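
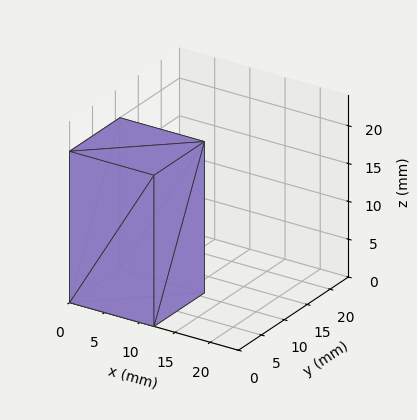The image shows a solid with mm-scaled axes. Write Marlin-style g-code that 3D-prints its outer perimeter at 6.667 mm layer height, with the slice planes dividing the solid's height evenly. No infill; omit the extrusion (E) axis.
Reading the render: the shape is a rectangular box, roughly 12 × 11 mm footprint and 20 mm tall (dimensions read to the nearest mm from the axis ticks). For the g-code, the solid's height is divided into equal slices at the stated Δz and each level perimeter traced with G1 moves after a G0 lift.

; perimeter-only toolpath
G21 ; units = mm
G90 ; absolute positioning
G28 ; home
; layer 1
G0 Z6.667
G0 X0.000 Y0.000
G1 X12.000 Y0.000
G1 X12.000 Y11.000
G1 X0.000 Y11.000
G1 X0.000 Y0.000
; layer 2
G0 Z13.333
G0 X0.000 Y0.000
G1 X12.000 Y0.000
G1 X12.000 Y11.000
G1 X0.000 Y11.000
G1 X0.000 Y0.000
; layer 3
G0 Z20.000
G0 X0.000 Y0.000
G1 X12.000 Y0.000
G1 X12.000 Y11.000
G1 X0.000 Y11.000
G1 X0.000 Y0.000
M2 ; end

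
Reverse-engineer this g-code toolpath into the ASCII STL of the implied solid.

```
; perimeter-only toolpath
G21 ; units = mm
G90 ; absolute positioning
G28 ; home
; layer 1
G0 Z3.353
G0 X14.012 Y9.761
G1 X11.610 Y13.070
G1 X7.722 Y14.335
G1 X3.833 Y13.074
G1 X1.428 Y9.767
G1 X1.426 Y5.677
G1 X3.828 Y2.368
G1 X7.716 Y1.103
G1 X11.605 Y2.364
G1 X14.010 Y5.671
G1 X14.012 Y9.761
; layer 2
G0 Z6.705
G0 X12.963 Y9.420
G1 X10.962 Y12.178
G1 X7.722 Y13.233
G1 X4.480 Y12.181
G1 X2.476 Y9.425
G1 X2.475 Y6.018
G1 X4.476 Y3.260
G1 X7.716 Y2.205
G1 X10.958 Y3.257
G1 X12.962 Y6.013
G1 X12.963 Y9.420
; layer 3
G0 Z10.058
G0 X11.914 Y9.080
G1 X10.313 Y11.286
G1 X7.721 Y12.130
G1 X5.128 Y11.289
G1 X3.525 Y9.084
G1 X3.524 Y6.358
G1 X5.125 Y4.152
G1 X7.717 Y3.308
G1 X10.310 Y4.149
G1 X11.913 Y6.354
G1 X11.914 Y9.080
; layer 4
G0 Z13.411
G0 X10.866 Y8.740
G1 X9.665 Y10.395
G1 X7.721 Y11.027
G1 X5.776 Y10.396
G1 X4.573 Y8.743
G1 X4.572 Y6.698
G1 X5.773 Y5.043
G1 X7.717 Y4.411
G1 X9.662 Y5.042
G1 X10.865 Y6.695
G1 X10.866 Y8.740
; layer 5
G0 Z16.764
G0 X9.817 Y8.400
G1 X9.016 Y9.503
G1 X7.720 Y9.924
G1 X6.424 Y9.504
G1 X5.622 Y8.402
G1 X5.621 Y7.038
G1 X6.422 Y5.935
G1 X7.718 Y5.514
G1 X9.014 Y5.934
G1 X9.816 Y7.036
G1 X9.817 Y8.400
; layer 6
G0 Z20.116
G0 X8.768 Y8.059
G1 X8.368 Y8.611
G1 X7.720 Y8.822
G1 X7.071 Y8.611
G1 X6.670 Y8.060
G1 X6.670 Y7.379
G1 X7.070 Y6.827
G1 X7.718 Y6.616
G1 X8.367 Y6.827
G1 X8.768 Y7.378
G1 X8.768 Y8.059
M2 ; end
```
solid part
  facet normal 0.0000 0.0000 -1.0000
    outer loop
      vertex 7.723 15.438 0.000
      vertex 12.259 13.962 0.000
      vertex 15.061 10.101 0.000
    endloop
  endfacet
  facet normal 0.0000 0.0000 -1.0000
    outer loop
      vertex 3.185 13.966 0.000
      vertex 7.723 15.438 0.000
      vertex 15.061 10.101 0.000
    endloop
  endfacet
  facet normal 0.0000 0.0000 -1.0000
    outer loop
      vertex 0.379 10.108 0.000
      vertex 3.185 13.966 0.000
      vertex 15.061 10.101 0.000
    endloop
  endfacet
  facet normal 0.0000 0.0000 -1.0000
    outer loop
      vertex 0.377 5.337 0.000
      vertex 0.379 10.108 0.000
      vertex 15.061 10.101 0.000
    endloop
  endfacet
  facet normal 0.0000 0.0000 -1.0000
    outer loop
      vertex 3.179 1.476 0.000
      vertex 0.377 5.337 0.000
      vertex 15.061 10.101 0.000
    endloop
  endfacet
  facet normal 0.0000 0.0000 -1.0000
    outer loop
      vertex 7.715 0.000 0.000
      vertex 3.179 1.476 0.000
      vertex 15.061 10.101 0.000
    endloop
  endfacet
  facet normal 0.0000 0.0000 -1.0000
    outer loop
      vertex 12.253 1.472 0.000
      vertex 7.715 0.000 0.000
      vertex 15.061 10.101 0.000
    endloop
  endfacet
  facet normal 0.0000 0.0000 -1.0000
    outer loop
      vertex 15.059 5.330 0.000
      vertex 12.253 1.472 0.000
      vertex 15.061 10.101 0.000
    endloop
  endfacet
  facet normal 0.7724 0.5606 0.2985
    outer loop
      vertex 15.061 10.101 0.000
      vertex 12.259 13.962 0.000
      vertex 7.719 7.719 23.469
    endloop
  endfacet
  facet normal 0.2953 0.9076 0.2985
    outer loop
      vertex 12.259 13.962 0.000
      vertex 7.723 15.438 0.000
      vertex 7.719 7.719 23.469
    endloop
  endfacet
  facet normal -0.2945 0.9078 0.2985
    outer loop
      vertex 7.723 15.438 0.000
      vertex 3.185 13.966 0.000
      vertex 7.719 7.719 23.469
    endloop
  endfacet
  facet normal -0.7718 0.5614 0.2985
    outer loop
      vertex 3.185 13.966 0.000
      vertex 0.379 10.108 0.000
      vertex 7.719 7.719 23.469
    endloop
  endfacet
  facet normal -0.9544 0.0004 0.2985
    outer loop
      vertex 0.379 10.108 0.000
      vertex 0.377 5.337 0.000
      vertex 7.719 7.719 23.469
    endloop
  endfacet
  facet normal -0.7724 -0.5606 0.2985
    outer loop
      vertex 0.377 5.337 0.000
      vertex 3.179 1.476 0.000
      vertex 7.719 7.719 23.469
    endloop
  endfacet
  facet normal -0.2953 -0.9076 0.2985
    outer loop
      vertex 3.179 1.476 0.000
      vertex 7.715 0.000 0.000
      vertex 7.719 7.719 23.469
    endloop
  endfacet
  facet normal 0.2945 -0.9078 0.2985
    outer loop
      vertex 7.715 0.000 0.000
      vertex 12.253 1.472 0.000
      vertex 7.719 7.719 23.469
    endloop
  endfacet
  facet normal 0.7718 -0.5614 0.2985
    outer loop
      vertex 12.253 1.472 0.000
      vertex 15.059 5.330 0.000
      vertex 7.719 7.719 23.469
    endloop
  endfacet
  facet normal 0.9544 -0.0004 0.2985
    outer loop
      vertex 15.059 5.330 0.000
      vertex 15.061 10.101 0.000
      vertex 7.719 7.719 23.469
    endloop
  endfacet
endsolid part

The G0 Z moves step by Δz≈3.353 mm. The G1 loops shrink linearly with z, so the solid tapers from its base footprint up to z≈23.5. Closing with a flat bottom cap and the tapered top and triangulating gives 18 facets — a regular 10-sided pyramid, base circumscribed radius ≈ 7.72 mm, apex at z ≈ 23.5 mm.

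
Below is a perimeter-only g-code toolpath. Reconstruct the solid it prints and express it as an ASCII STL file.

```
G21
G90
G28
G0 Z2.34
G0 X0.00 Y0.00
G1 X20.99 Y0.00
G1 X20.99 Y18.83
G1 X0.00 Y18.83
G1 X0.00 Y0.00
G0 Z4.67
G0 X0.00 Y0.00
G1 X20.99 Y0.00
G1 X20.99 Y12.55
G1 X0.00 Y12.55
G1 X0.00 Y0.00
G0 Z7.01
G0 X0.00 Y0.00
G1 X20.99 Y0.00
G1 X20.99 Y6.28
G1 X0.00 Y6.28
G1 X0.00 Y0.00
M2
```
solid part
  facet normal 0.0000 0.0000 -1.0000
    outer loop
      vertex 20.99 25.11 0.00
      vertex 20.99 0.00 0.00
      vertex 0.00 0.00 0.00
    endloop
  endfacet
  facet normal 0.0000 0.0000 -1.0000
    outer loop
      vertex 0.00 25.11 0.00
      vertex 20.99 25.11 0.00
      vertex 0.00 0.00 0.00
    endloop
  endfacet
  facet normal 0.0000 -1.0000 0.0000
    outer loop
      vertex 0.00 0.00 0.00
      vertex 20.99 0.00 0.00
      vertex 20.99 0.00 9.35
    endloop
  endfacet
  facet normal 0.0000 -1.0000 0.0000
    outer loop
      vertex 0.00 0.00 0.00
      vertex 20.99 0.00 9.35
      vertex 0.00 0.00 9.35
    endloop
  endfacet
  facet normal 0.0000 0.3490 0.9371
    outer loop
      vertex 0.00 0.00 9.35
      vertex 20.99 0.00 9.35
      vertex 20.99 25.11 0.00
    endloop
  endfacet
  facet normal 0.0000 0.3490 0.9371
    outer loop
      vertex 0.00 0.00 9.35
      vertex 20.99 25.11 0.00
      vertex 0.00 25.11 0.00
    endloop
  endfacet
  facet normal -1.0000 0.0000 0.0000
    outer loop
      vertex 0.00 0.00 9.35
      vertex 0.00 25.11 0.00
      vertex 0.00 0.00 0.00
    endloop
  endfacet
  facet normal 1.0000 0.0000 0.0000
    outer loop
      vertex 20.99 0.00 0.00
      vertex 20.99 25.11 0.00
      vertex 20.99 0.00 9.35
    endloop
  endfacet
endsolid part

The G0 Z moves step by Δz≈2.34 mm. The G1 loops shrink linearly with z, so the solid tapers from its base footprint up to z≈9.35. Closing with a flat bottom cap and the tapered top and triangulating gives 8 facets — a wedge (ramp): 21 × 25.1 mm base, rising to 9.35 mm along the y=0 edge and sloping linearly to z=0 at y=25.1.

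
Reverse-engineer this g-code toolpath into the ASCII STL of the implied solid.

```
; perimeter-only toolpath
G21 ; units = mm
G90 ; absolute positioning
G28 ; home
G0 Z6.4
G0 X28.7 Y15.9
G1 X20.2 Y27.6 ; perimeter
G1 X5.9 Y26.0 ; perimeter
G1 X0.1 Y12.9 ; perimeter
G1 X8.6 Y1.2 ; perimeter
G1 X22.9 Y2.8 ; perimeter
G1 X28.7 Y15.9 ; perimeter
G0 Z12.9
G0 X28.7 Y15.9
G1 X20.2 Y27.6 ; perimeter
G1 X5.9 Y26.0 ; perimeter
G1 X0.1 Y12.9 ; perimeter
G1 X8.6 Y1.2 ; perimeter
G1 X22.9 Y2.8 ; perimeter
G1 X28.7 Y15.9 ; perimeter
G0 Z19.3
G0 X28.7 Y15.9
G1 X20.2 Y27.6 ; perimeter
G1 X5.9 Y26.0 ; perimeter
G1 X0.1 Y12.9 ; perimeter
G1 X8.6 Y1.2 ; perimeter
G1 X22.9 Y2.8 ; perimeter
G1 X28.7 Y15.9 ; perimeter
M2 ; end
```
solid part
  facet normal 0.0000 0.0000 -1.0000
    outer loop
      vertex 5.9 26.0 0.0
      vertex 20.2 27.6 0.0
      vertex 28.7 15.9 0.0
    endloop
  endfacet
  facet normal 0.0000 0.0000 -1.0000
    outer loop
      vertex 0.1 12.9 0.0
      vertex 5.9 26.0 0.0
      vertex 28.7 15.9 0.0
    endloop
  endfacet
  facet normal 0.0000 0.0000 -1.0000
    outer loop
      vertex 8.6 1.2 0.0
      vertex 0.1 12.9 0.0
      vertex 28.7 15.9 0.0
    endloop
  endfacet
  facet normal 0.0000 0.0000 -1.0000
    outer loop
      vertex 22.9 2.8 0.0
      vertex 8.6 1.2 0.0
      vertex 28.7 15.9 0.0
    endloop
  endfacet
  facet normal 0.0000 0.0000 1.0000
    outer loop
      vertex 28.7 15.9 19.3
      vertex 20.2 27.6 19.3
      vertex 5.9 26.0 19.3
    endloop
  endfacet
  facet normal 0.0000 0.0000 1.0000
    outer loop
      vertex 28.7 15.9 19.3
      vertex 5.9 26.0 19.3
      vertex 0.1 12.9 19.3
    endloop
  endfacet
  facet normal 0.0000 0.0000 1.0000
    outer loop
      vertex 28.7 15.9 19.3
      vertex 0.1 12.9 19.3
      vertex 8.6 1.2 19.3
    endloop
  endfacet
  facet normal 0.0000 0.0000 1.0000
    outer loop
      vertex 28.7 15.9 19.3
      vertex 8.6 1.2 19.3
      vertex 22.9 2.8 19.3
    endloop
  endfacet
  facet normal 0.8090 0.5878 0.0000
    outer loop
      vertex 28.7 15.9 0.0
      vertex 20.2 27.6 0.0
      vertex 20.2 27.6 19.3
    endloop
  endfacet
  facet normal 0.8090 0.5878 0.0000
    outer loop
      vertex 28.7 15.9 0.0
      vertex 20.2 27.6 19.3
      vertex 28.7 15.9 19.3
    endloop
  endfacet
  facet normal -0.1112 0.9938 0.0000
    outer loop
      vertex 20.2 27.6 0.0
      vertex 5.9 26.0 0.0
      vertex 5.9 26.0 19.3
    endloop
  endfacet
  facet normal -0.1112 0.9938 0.0000
    outer loop
      vertex 20.2 27.6 0.0
      vertex 5.9 26.0 19.3
      vertex 20.2 27.6 19.3
    endloop
  endfacet
  facet normal -0.9144 0.4048 0.0000
    outer loop
      vertex 5.9 26.0 0.0
      vertex 0.1 12.9 0.0
      vertex 0.1 12.9 19.3
    endloop
  endfacet
  facet normal -0.9144 0.4048 0.0000
    outer loop
      vertex 5.9 26.0 0.0
      vertex 0.1 12.9 19.3
      vertex 5.9 26.0 19.3
    endloop
  endfacet
  facet normal -0.8090 -0.5878 0.0000
    outer loop
      vertex 0.1 12.9 0.0
      vertex 8.6 1.2 0.0
      vertex 8.6 1.2 19.3
    endloop
  endfacet
  facet normal -0.8090 -0.5878 0.0000
    outer loop
      vertex 0.1 12.9 0.0
      vertex 8.6 1.2 19.3
      vertex 0.1 12.9 19.3
    endloop
  endfacet
  facet normal 0.1112 -0.9938 0.0000
    outer loop
      vertex 8.6 1.2 0.0
      vertex 22.9 2.8 0.0
      vertex 22.9 2.8 19.3
    endloop
  endfacet
  facet normal 0.1112 -0.9938 0.0000
    outer loop
      vertex 8.6 1.2 0.0
      vertex 22.9 2.8 19.3
      vertex 8.6 1.2 19.3
    endloop
  endfacet
  facet normal 0.9144 -0.4048 0.0000
    outer loop
      vertex 22.9 2.8 0.0
      vertex 28.7 15.9 0.0
      vertex 28.7 15.9 19.3
    endloop
  endfacet
  facet normal 0.9144 -0.4048 0.0000
    outer loop
      vertex 22.9 2.8 0.0
      vertex 28.7 15.9 19.3
      vertex 22.9 2.8 19.3
    endloop
  endfacet
endsolid part

The G0 Z moves step by Δz≈6.4 mm. Every layer's G1 loop is the same polygon, so the solid is a straight extrusion of it from z=0 to z≈19.3. Closing with flat bottom and top caps and triangulating gives 20 facets — a regular 6-sided prism (a cylinder approximated with 6 flat sides), circumscribed radius ≈ 14.4 mm, height ≈ 19.3 mm.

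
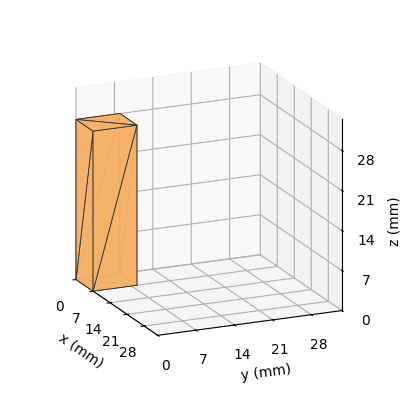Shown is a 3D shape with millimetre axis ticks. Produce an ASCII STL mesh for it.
Reading the render: the shape is a rectangular box, roughly 7 × 8 mm footprint and 28 mm tall (dimensions read to the nearest mm from the axis ticks). For the STL, each face is triangulated and given an outward normal.

solid part
  facet normal 0.0000 0.0000 -1.0000
    outer loop
      vertex 7.00 8.00 0.00
      vertex 7.00 0.00 0.00
      vertex 0.00 0.00 0.00
    endloop
  endfacet
  facet normal 0.0000 0.0000 -1.0000
    outer loop
      vertex 0.00 8.00 0.00
      vertex 7.00 8.00 0.00
      vertex 0.00 0.00 0.00
    endloop
  endfacet
  facet normal 0.0000 0.0000 1.0000
    outer loop
      vertex 0.00 0.00 28.00
      vertex 7.00 0.00 28.00
      vertex 7.00 8.00 28.00
    endloop
  endfacet
  facet normal 0.0000 0.0000 1.0000
    outer loop
      vertex 0.00 0.00 28.00
      vertex 7.00 8.00 28.00
      vertex 0.00 8.00 28.00
    endloop
  endfacet
  facet normal 0.0000 -1.0000 0.0000
    outer loop
      vertex 0.00 0.00 0.00
      vertex 7.00 0.00 0.00
      vertex 7.00 0.00 28.00
    endloop
  endfacet
  facet normal 0.0000 -1.0000 0.0000
    outer loop
      vertex 0.00 0.00 0.00
      vertex 7.00 0.00 28.00
      vertex 0.00 0.00 28.00
    endloop
  endfacet
  facet normal 0.0000 1.0000 0.0000
    outer loop
      vertex 7.00 8.00 28.00
      vertex 7.00 8.00 0.00
      vertex 0.00 8.00 0.00
    endloop
  endfacet
  facet normal 0.0000 1.0000 0.0000
    outer loop
      vertex 0.00 8.00 28.00
      vertex 7.00 8.00 28.00
      vertex 0.00 8.00 0.00
    endloop
  endfacet
  facet normal -1.0000 0.0000 0.0000
    outer loop
      vertex 0.00 8.00 28.00
      vertex 0.00 8.00 0.00
      vertex 0.00 0.00 0.00
    endloop
  endfacet
  facet normal -1.0000 0.0000 0.0000
    outer loop
      vertex 0.00 0.00 28.00
      vertex 0.00 8.00 28.00
      vertex 0.00 0.00 0.00
    endloop
  endfacet
  facet normal 1.0000 0.0000 0.0000
    outer loop
      vertex 7.00 0.00 0.00
      vertex 7.00 8.00 0.00
      vertex 7.00 8.00 28.00
    endloop
  endfacet
  facet normal 1.0000 0.0000 0.0000
    outer loop
      vertex 7.00 0.00 0.00
      vertex 7.00 8.00 28.00
      vertex 7.00 0.00 28.00
    endloop
  endfacet
endsolid part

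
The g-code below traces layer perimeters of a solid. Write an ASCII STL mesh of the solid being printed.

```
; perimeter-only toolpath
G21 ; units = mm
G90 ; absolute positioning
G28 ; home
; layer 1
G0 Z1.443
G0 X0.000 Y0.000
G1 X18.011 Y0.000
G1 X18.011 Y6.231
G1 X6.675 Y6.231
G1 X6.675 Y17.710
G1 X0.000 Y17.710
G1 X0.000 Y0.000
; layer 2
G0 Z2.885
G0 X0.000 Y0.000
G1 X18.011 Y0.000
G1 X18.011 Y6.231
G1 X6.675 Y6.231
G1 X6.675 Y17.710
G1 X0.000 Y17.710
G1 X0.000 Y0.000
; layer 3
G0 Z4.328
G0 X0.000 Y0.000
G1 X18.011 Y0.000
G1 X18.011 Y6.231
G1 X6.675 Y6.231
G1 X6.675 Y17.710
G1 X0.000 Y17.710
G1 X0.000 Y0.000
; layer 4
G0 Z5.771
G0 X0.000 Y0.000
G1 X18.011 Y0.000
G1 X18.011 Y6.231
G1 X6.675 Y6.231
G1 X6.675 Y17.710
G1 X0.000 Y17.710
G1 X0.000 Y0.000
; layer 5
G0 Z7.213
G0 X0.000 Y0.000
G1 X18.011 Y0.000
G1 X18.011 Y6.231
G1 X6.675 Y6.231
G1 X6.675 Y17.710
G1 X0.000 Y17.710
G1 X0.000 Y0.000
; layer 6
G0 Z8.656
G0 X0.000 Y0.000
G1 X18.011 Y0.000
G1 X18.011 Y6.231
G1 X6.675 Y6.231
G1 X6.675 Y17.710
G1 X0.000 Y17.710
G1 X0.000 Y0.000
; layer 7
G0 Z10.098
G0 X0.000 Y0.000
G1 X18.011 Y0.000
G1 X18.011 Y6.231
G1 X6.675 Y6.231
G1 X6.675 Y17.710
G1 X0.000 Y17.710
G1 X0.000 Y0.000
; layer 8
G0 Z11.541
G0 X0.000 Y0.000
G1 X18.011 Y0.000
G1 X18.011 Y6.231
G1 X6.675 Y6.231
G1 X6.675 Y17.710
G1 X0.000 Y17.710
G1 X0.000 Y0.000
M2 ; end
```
solid part
  facet normal 0.0000 0.0000 -1.0000
    outer loop
      vertex 18.011 6.231 0.000
      vertex 18.011 0.000 0.000
      vertex 0.000 0.000 0.000
    endloop
  endfacet
  facet normal 0.0000 0.0000 -1.0000
    outer loop
      vertex 6.675 6.231 0.000
      vertex 18.011 6.231 0.000
      vertex 0.000 0.000 0.000
    endloop
  endfacet
  facet normal 0.0000 0.0000 -1.0000
    outer loop
      vertex 6.675 17.710 0.000
      vertex 6.675 6.231 0.000
      vertex 0.000 0.000 0.000
    endloop
  endfacet
  facet normal 0.0000 0.0000 -1.0000
    outer loop
      vertex 0.000 17.710 0.000
      vertex 6.675 17.710 0.000
      vertex 0.000 0.000 0.000
    endloop
  endfacet
  facet normal 0.0000 0.0000 1.0000
    outer loop
      vertex 0.000 0.000 11.541
      vertex 18.011 0.000 11.541
      vertex 18.011 6.231 11.541
    endloop
  endfacet
  facet normal 0.0000 0.0000 1.0000
    outer loop
      vertex 0.000 0.000 11.541
      vertex 18.011 6.231 11.541
      vertex 6.675 6.231 11.541
    endloop
  endfacet
  facet normal 0.0000 0.0000 1.0000
    outer loop
      vertex 0.000 0.000 11.541
      vertex 6.675 6.231 11.541
      vertex 6.675 17.710 11.541
    endloop
  endfacet
  facet normal 0.0000 0.0000 1.0000
    outer loop
      vertex 0.000 0.000 11.541
      vertex 6.675 17.710 11.541
      vertex 0.000 17.710 11.541
    endloop
  endfacet
  facet normal 0.0000 -1.0000 0.0000
    outer loop
      vertex 0.000 0.000 0.000
      vertex 18.011 0.000 0.000
      vertex 18.011 0.000 11.541
    endloop
  endfacet
  facet normal 0.0000 -1.0000 0.0000
    outer loop
      vertex 0.000 0.000 0.000
      vertex 18.011 0.000 11.541
      vertex 0.000 0.000 11.541
    endloop
  endfacet
  facet normal 1.0000 0.0000 0.0000
    outer loop
      vertex 18.011 0.000 0.000
      vertex 18.011 6.231 0.000
      vertex 18.011 6.231 11.541
    endloop
  endfacet
  facet normal 1.0000 0.0000 0.0000
    outer loop
      vertex 18.011 0.000 0.000
      vertex 18.011 6.231 11.541
      vertex 18.011 0.000 11.541
    endloop
  endfacet
  facet normal 0.0000 1.0000 0.0000
    outer loop
      vertex 18.011 6.231 0.000
      vertex 6.675 6.231 0.000
      vertex 6.675 6.231 11.541
    endloop
  endfacet
  facet normal 0.0000 1.0000 0.0000
    outer loop
      vertex 18.011 6.231 0.000
      vertex 6.675 6.231 11.541
      vertex 18.011 6.231 11.541
    endloop
  endfacet
  facet normal 1.0000 0.0000 0.0000
    outer loop
      vertex 6.675 6.231 0.000
      vertex 6.675 17.710 0.000
      vertex 6.675 17.710 11.541
    endloop
  endfacet
  facet normal 1.0000 0.0000 0.0000
    outer loop
      vertex 6.675 6.231 0.000
      vertex 6.675 17.710 11.541
      vertex 6.675 6.231 11.541
    endloop
  endfacet
  facet normal 0.0000 1.0000 0.0000
    outer loop
      vertex 6.675 17.710 0.000
      vertex 0.000 17.710 0.000
      vertex 0.000 17.710 11.541
    endloop
  endfacet
  facet normal 0.0000 1.0000 0.0000
    outer loop
      vertex 6.675 17.710 0.000
      vertex 0.000 17.710 11.541
      vertex 6.675 17.710 11.541
    endloop
  endfacet
  facet normal -1.0000 0.0000 0.0000
    outer loop
      vertex 0.000 17.710 0.000
      vertex 0.000 0.000 0.000
      vertex 0.000 0.000 11.541
    endloop
  endfacet
  facet normal -1.0000 0.0000 0.0000
    outer loop
      vertex 0.000 17.710 0.000
      vertex 0.000 0.000 11.541
      vertex 0.000 17.710 11.541
    endloop
  endfacet
endsolid part

The G0 Z moves step by Δz≈1.443 mm. Every layer's G1 loop is the same polygon, so the solid is a straight extrusion of it from z=0 to z≈11.5. Closing with flat bottom and top caps and triangulating gives 20 facets — an L-shaped prism: outer 18 × 17.7 mm, arm thicknesses ≈ 6.23 mm (horizontal) and 6.67 mm (vertical), extruded 11.5 mm in z.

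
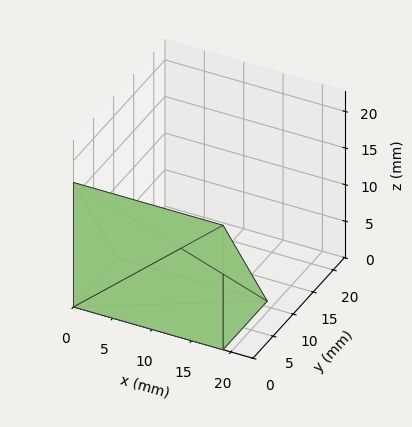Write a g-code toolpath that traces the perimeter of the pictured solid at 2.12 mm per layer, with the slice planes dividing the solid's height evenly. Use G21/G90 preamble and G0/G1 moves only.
Reading the render: the shape is a wedge (ramp): 19 × 11 mm base, rising to 17 mm along the y=0 edge and sloping linearly to z=0 at y=11 (dimensions read to the nearest mm from the axis ticks). For the g-code, the solid's height is divided into equal slices at the stated Δz and each level perimeter traced with G1 moves after a G0 lift.

; perimeter-only toolpath
G21 ; units = mm
G90 ; absolute positioning
G28 ; home
; layer 1
G0 Z2.12
G0 X0.00 Y0.00
G1 X19.00 Y0.00
G1 X19.00 Y9.62
G1 X0.00 Y9.62
G1 X0.00 Y0.00
; layer 2
G0 Z4.25
G0 X0.00 Y0.00
G1 X19.00 Y0.00
G1 X19.00 Y8.25
G1 X0.00 Y8.25
G1 X0.00 Y0.00
; layer 3
G0 Z6.38
G0 X0.00 Y0.00
G1 X19.00 Y0.00
G1 X19.00 Y6.88
G1 X0.00 Y6.88
G1 X0.00 Y0.00
; layer 4
G0 Z8.50
G0 X0.00 Y0.00
G1 X19.00 Y0.00
G1 X19.00 Y5.50
G1 X0.00 Y5.50
G1 X0.00 Y0.00
; layer 5
G0 Z10.62
G0 X0.00 Y0.00
G1 X19.00 Y0.00
G1 X19.00 Y4.12
G1 X0.00 Y4.12
G1 X0.00 Y0.00
; layer 6
G0 Z12.75
G0 X0.00 Y0.00
G1 X19.00 Y0.00
G1 X19.00 Y2.75
G1 X0.00 Y2.75
G1 X0.00 Y0.00
; layer 7
G0 Z14.88
G0 X0.00 Y0.00
G1 X19.00 Y0.00
G1 X19.00 Y1.38
G1 X0.00 Y1.38
G1 X0.00 Y0.00
M2 ; end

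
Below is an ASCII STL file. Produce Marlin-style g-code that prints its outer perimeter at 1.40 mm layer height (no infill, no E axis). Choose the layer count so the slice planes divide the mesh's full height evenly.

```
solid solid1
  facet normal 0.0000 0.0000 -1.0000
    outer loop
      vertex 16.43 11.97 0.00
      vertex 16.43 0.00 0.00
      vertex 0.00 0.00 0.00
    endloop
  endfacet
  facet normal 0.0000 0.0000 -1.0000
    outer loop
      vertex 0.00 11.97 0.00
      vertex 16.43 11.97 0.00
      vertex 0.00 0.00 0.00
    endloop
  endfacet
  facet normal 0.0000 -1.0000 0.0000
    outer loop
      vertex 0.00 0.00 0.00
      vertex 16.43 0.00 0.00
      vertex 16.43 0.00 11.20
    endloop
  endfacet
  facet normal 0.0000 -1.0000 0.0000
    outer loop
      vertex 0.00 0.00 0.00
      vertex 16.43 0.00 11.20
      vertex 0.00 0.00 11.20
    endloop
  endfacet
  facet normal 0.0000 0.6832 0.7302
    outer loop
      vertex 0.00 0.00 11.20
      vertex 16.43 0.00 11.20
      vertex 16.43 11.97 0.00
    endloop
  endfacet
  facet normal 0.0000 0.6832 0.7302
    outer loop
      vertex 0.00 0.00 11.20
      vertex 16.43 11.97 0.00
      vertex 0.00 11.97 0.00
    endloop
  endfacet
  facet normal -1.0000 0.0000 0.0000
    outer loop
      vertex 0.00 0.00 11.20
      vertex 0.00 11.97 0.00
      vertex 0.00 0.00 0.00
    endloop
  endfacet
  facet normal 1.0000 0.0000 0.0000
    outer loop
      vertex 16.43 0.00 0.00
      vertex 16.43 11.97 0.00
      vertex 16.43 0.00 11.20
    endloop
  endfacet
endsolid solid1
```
; perimeter-only toolpath
G21 ; units = mm
G90 ; absolute positioning
G28 ; home
; layer 1
G0 Z1.40
G0 X0.00 Y0.00
G1 X16.43 Y0.00
G1 X16.43 Y10.47
G1 X0.00 Y10.47
G1 X0.00 Y0.00
; layer 2
G0 Z2.80
G0 X0.00 Y0.00
G1 X16.43 Y0.00
G1 X16.43 Y8.98
G1 X0.00 Y8.98
G1 X0.00 Y0.00
; layer 3
G0 Z4.20
G0 X0.00 Y0.00
G1 X16.43 Y0.00
G1 X16.43 Y7.48
G1 X0.00 Y7.48
G1 X0.00 Y0.00
; layer 4
G0 Z5.60
G0 X0.00 Y0.00
G1 X16.43 Y0.00
G1 X16.43 Y5.99
G1 X0.00 Y5.99
G1 X0.00 Y0.00
; layer 5
G0 Z7.00
G0 X0.00 Y0.00
G1 X16.43 Y0.00
G1 X16.43 Y4.49
G1 X0.00 Y4.49
G1 X0.00 Y0.00
; layer 6
G0 Z8.40
G0 X0.00 Y0.00
G1 X16.43 Y0.00
G1 X16.43 Y2.99
G1 X0.00 Y2.99
G1 X0.00 Y0.00
; layer 7
G0 Z9.80
G0 X0.00 Y0.00
G1 X16.43 Y0.00
G1 X16.43 Y1.50
G1 X0.00 Y1.50
G1 X0.00 Y0.00
M2 ; end

The solid is a wedge (ramp): 16.4 × 12 mm base, rising to 11.2 mm along the y=0 edge and sloping linearly to z=0 at y=12. Slicing at Δz = 1.40 mm — 8 equal slices spanning the solid's height, so layer i sits at z = i·h/8 — gives 7 non-empty perimeters. Each is a 4-segment closed polygon; G0 lifts to the layer z and rapids to the start vertex, then G1 traces the edges. The cross-section shrinks linearly with z (the slice at the apex is degenerate and omitted).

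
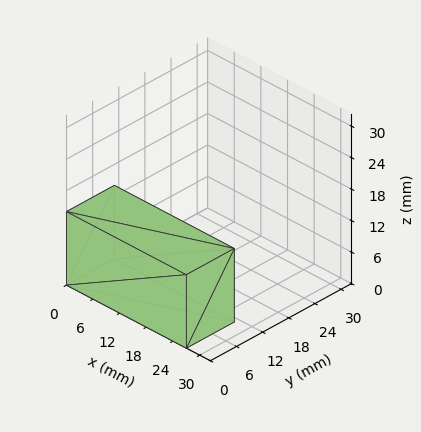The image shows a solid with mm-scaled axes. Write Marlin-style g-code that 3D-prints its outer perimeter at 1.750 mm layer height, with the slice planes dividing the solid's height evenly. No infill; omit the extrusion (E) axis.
Reading the render: the shape is a rectangular box, roughly 27 × 11 mm footprint and 14 mm tall (dimensions read to the nearest mm from the axis ticks). For the g-code, the solid's height is divided into equal slices at the stated Δz and each level perimeter traced with G1 moves after a G0 lift.

; perimeter-only toolpath
G21 ; units = mm
G90 ; absolute positioning
G28 ; home
; layer 1
G0 Z1.750
G0 X0.000 Y0.000
G1 X27.000 Y0.000
G1 X27.000 Y11.000
G1 X0.000 Y11.000
G1 X0.000 Y0.000
; layer 2
G0 Z3.500
G0 X0.000 Y0.000
G1 X27.000 Y0.000
G1 X27.000 Y11.000
G1 X0.000 Y11.000
G1 X0.000 Y0.000
; layer 3
G0 Z5.250
G0 X0.000 Y0.000
G1 X27.000 Y0.000
G1 X27.000 Y11.000
G1 X0.000 Y11.000
G1 X0.000 Y0.000
; layer 4
G0 Z7.000
G0 X0.000 Y0.000
G1 X27.000 Y0.000
G1 X27.000 Y11.000
G1 X0.000 Y11.000
G1 X0.000 Y0.000
; layer 5
G0 Z8.750
G0 X0.000 Y0.000
G1 X27.000 Y0.000
G1 X27.000 Y11.000
G1 X0.000 Y11.000
G1 X0.000 Y0.000
; layer 6
G0 Z10.500
G0 X0.000 Y0.000
G1 X27.000 Y0.000
G1 X27.000 Y11.000
G1 X0.000 Y11.000
G1 X0.000 Y0.000
; layer 7
G0 Z12.250
G0 X0.000 Y0.000
G1 X27.000 Y0.000
G1 X27.000 Y11.000
G1 X0.000 Y11.000
G1 X0.000 Y0.000
; layer 8
G0 Z14.000
G0 X0.000 Y0.000
G1 X27.000 Y0.000
G1 X27.000 Y11.000
G1 X0.000 Y11.000
G1 X0.000 Y0.000
M2 ; end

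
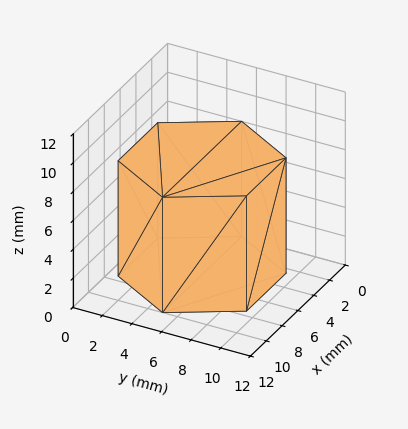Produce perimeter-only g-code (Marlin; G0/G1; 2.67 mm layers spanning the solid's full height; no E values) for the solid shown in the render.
Reading the render: the shape is a regular 6-sided prism (a cylinder approximated with 6 flat sides), circumscribed radius ≈ 5 mm, height ≈ 8 mm (dimensions read to the nearest mm from the axis ticks). For the g-code, the solid's height is divided into equal slices at the stated Δz and each level perimeter traced with G1 moves after a G0 lift.

; perimeter-only toolpath
G21 ; units = mm
G90 ; absolute positioning
G28 ; home
; layer 1
G0 Z2.67
G0 X10.00 Y5.00
G1 X7.50 Y9.33
G1 X2.50 Y9.33
G1 X0.00 Y5.00
G1 X2.50 Y0.67
G1 X7.50 Y0.67
G1 X10.00 Y5.00
; layer 2
G0 Z5.33
G0 X10.00 Y5.00
G1 X7.50 Y9.33
G1 X2.50 Y9.33
G1 X0.00 Y5.00
G1 X2.50 Y0.67
G1 X7.50 Y0.67
G1 X10.00 Y5.00
; layer 3
G0 Z8.00
G0 X10.00 Y5.00
G1 X7.50 Y9.33
G1 X2.50 Y9.33
G1 X0.00 Y5.00
G1 X2.50 Y0.67
G1 X7.50 Y0.67
G1 X10.00 Y5.00
M2 ; end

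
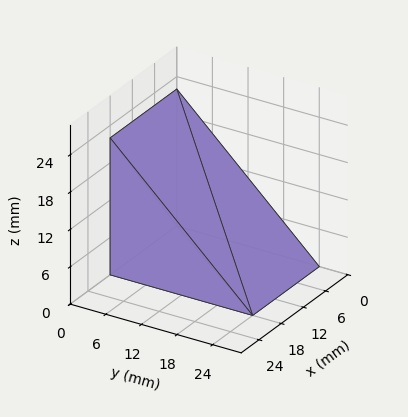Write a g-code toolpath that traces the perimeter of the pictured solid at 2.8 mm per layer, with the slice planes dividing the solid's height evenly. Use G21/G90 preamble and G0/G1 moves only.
Reading the render: the shape is a wedge (ramp): 18 × 24 mm base, rising to 22 mm along the y=0 edge and sloping linearly to z=0 at y=24 (dimensions read to the nearest mm from the axis ticks). For the g-code, the solid's height is divided into equal slices at the stated Δz and each level perimeter traced with G1 moves after a G0 lift.

; perimeter-only toolpath
G21 ; units = mm
G90 ; absolute positioning
G28 ; home
; layer 1
G0 Z2.8
G0 X0.0 Y0.0
G1 X18.0 Y0.0
G1 X18.0 Y21.0
G1 X0.0 Y21.0
G1 X0.0 Y0.0
; layer 2
G0 Z5.5
G0 X0.0 Y0.0
G1 X18.0 Y0.0
G1 X18.0 Y18.0
G1 X0.0 Y18.0
G1 X0.0 Y0.0
; layer 3
G0 Z8.2
G0 X0.0 Y0.0
G1 X18.0 Y0.0
G1 X18.0 Y15.0
G1 X0.0 Y15.0
G1 X0.0 Y0.0
; layer 4
G0 Z11.0
G0 X0.0 Y0.0
G1 X18.0 Y0.0
G1 X18.0 Y12.0
G1 X0.0 Y12.0
G1 X0.0 Y0.0
; layer 5
G0 Z13.8
G0 X0.0 Y0.0
G1 X18.0 Y0.0
G1 X18.0 Y9.0
G1 X0.0 Y9.0
G1 X0.0 Y0.0
; layer 6
G0 Z16.5
G0 X0.0 Y0.0
G1 X18.0 Y0.0
G1 X18.0 Y6.0
G1 X0.0 Y6.0
G1 X0.0 Y0.0
; layer 7
G0 Z19.2
G0 X0.0 Y0.0
G1 X18.0 Y0.0
G1 X18.0 Y3.0
G1 X0.0 Y3.0
G1 X0.0 Y0.0
M2 ; end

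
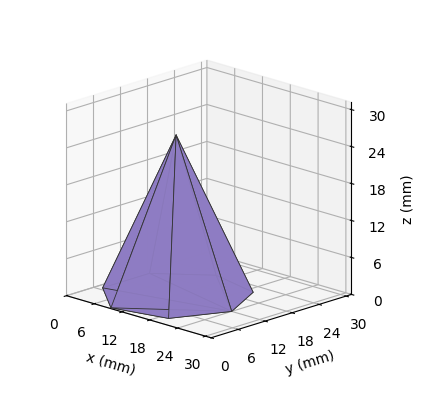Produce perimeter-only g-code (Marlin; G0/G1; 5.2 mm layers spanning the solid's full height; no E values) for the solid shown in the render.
Reading the render: the shape is a regular 7-sided pyramid, base circumscribed radius ≈ 12 mm, apex at z ≈ 26 mm (dimensions read to the nearest mm from the axis ticks). For the g-code, the solid's height is divided into equal slices at the stated Δz and each level perimeter traced with G1 moves after a G0 lift.

; perimeter-only toolpath
G21 ; units = mm
G90 ; absolute positioning
G28 ; home
; layer 1
G0 Z5.2
G0 X21.6 Y12.0
G1 X18.0 Y19.5
G1 X9.8 Y21.4
G1 X3.4 Y16.2
G1 X3.4 Y7.8
G1 X9.8 Y2.6
G1 X18.0 Y4.5
G1 X21.6 Y12.0
; layer 2
G0 Z10.4
G0 X19.2 Y12.0
G1 X16.5 Y17.6
G1 X10.4 Y19.0
G1 X5.5 Y15.1
G1 X5.5 Y8.9
G1 X10.4 Y5.0
G1 X16.5 Y6.4
G1 X19.2 Y12.0
; layer 3
G0 Z15.6
G0 X16.8 Y12.0
G1 X15.0 Y15.8
G1 X10.9 Y16.7
G1 X7.7 Y14.1
G1 X7.7 Y9.9
G1 X10.9 Y7.3
G1 X15.0 Y8.2
G1 X16.8 Y12.0
; layer 4
G0 Z20.8
G0 X14.4 Y12.0
G1 X13.5 Y13.9
G1 X11.5 Y14.3
G1 X9.8 Y13.0
G1 X9.8 Y11.0
G1 X11.5 Y9.7
G1 X13.5 Y10.1
G1 X14.4 Y12.0
M2 ; end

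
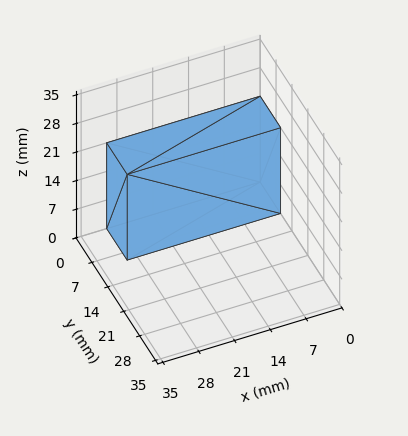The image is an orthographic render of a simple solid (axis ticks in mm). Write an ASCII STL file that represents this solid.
Reading the render: the shape is a rectangular box, roughly 30 × 9 mm footprint and 21 mm tall (dimensions read to the nearest mm from the axis ticks). For the STL, each face is triangulated and given an outward normal.

solid part
  facet normal 0.0000 0.0000 -1.0000
    outer loop
      vertex 30.000 9.000 0.000
      vertex 30.000 0.000 0.000
      vertex 0.000 0.000 0.000
    endloop
  endfacet
  facet normal 0.0000 0.0000 -1.0000
    outer loop
      vertex 0.000 9.000 0.000
      vertex 30.000 9.000 0.000
      vertex 0.000 0.000 0.000
    endloop
  endfacet
  facet normal 0.0000 0.0000 1.0000
    outer loop
      vertex 0.000 0.000 21.000
      vertex 30.000 0.000 21.000
      vertex 30.000 9.000 21.000
    endloop
  endfacet
  facet normal 0.0000 0.0000 1.0000
    outer loop
      vertex 0.000 0.000 21.000
      vertex 30.000 9.000 21.000
      vertex 0.000 9.000 21.000
    endloop
  endfacet
  facet normal 0.0000 -1.0000 0.0000
    outer loop
      vertex 0.000 0.000 0.000
      vertex 30.000 0.000 0.000
      vertex 30.000 0.000 21.000
    endloop
  endfacet
  facet normal 0.0000 -1.0000 0.0000
    outer loop
      vertex 0.000 0.000 0.000
      vertex 30.000 0.000 21.000
      vertex 0.000 0.000 21.000
    endloop
  endfacet
  facet normal 0.0000 1.0000 0.0000
    outer loop
      vertex 30.000 9.000 21.000
      vertex 30.000 9.000 0.000
      vertex 0.000 9.000 0.000
    endloop
  endfacet
  facet normal 0.0000 1.0000 0.0000
    outer loop
      vertex 0.000 9.000 21.000
      vertex 30.000 9.000 21.000
      vertex 0.000 9.000 0.000
    endloop
  endfacet
  facet normal -1.0000 0.0000 0.0000
    outer loop
      vertex 0.000 9.000 21.000
      vertex 0.000 9.000 0.000
      vertex 0.000 0.000 0.000
    endloop
  endfacet
  facet normal -1.0000 0.0000 0.0000
    outer loop
      vertex 0.000 0.000 21.000
      vertex 0.000 9.000 21.000
      vertex 0.000 0.000 0.000
    endloop
  endfacet
  facet normal 1.0000 0.0000 0.0000
    outer loop
      vertex 30.000 0.000 0.000
      vertex 30.000 9.000 0.000
      vertex 30.000 9.000 21.000
    endloop
  endfacet
  facet normal 1.0000 0.0000 0.0000
    outer loop
      vertex 30.000 0.000 0.000
      vertex 30.000 9.000 21.000
      vertex 30.000 0.000 21.000
    endloop
  endfacet
endsolid part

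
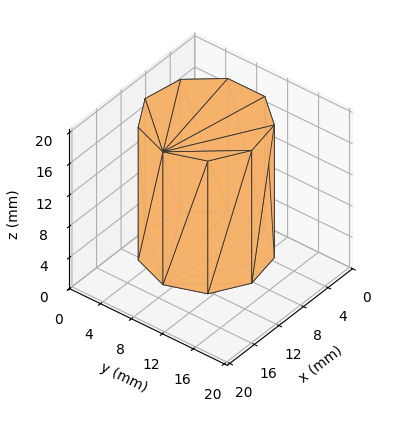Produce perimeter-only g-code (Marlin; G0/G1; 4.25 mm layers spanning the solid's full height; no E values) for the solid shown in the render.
Reading the render: the shape is a regular 9-sided prism (a cylinder approximated with 9 flat sides), circumscribed radius ≈ 7 mm, height ≈ 17 mm (dimensions read to the nearest mm from the axis ticks). For the g-code, the solid's height is divided into equal slices at the stated Δz and each level perimeter traced with G1 moves after a G0 lift.

; perimeter-only toolpath
G21 ; units = mm
G90 ; absolute positioning
G28 ; home
; layer 1
G0 Z4.25
G0 X14.00 Y7.00
G1 X12.36 Y11.50
G1 X8.22 Y13.89
G1 X3.50 Y13.06
G1 X0.42 Y9.39
G1 X0.42 Y4.61
G1 X3.50 Y0.94
G1 X8.22 Y0.11
G1 X12.36 Y2.50
G1 X14.00 Y7.00
; layer 2
G0 Z8.50
G0 X14.00 Y7.00
G1 X12.36 Y11.50
G1 X8.22 Y13.89
G1 X3.50 Y13.06
G1 X0.42 Y9.39
G1 X0.42 Y4.61
G1 X3.50 Y0.94
G1 X8.22 Y0.11
G1 X12.36 Y2.50
G1 X14.00 Y7.00
; layer 3
G0 Z12.75
G0 X14.00 Y7.00
G1 X12.36 Y11.50
G1 X8.22 Y13.89
G1 X3.50 Y13.06
G1 X0.42 Y9.39
G1 X0.42 Y4.61
G1 X3.50 Y0.94
G1 X8.22 Y0.11
G1 X12.36 Y2.50
G1 X14.00 Y7.00
; layer 4
G0 Z17.00
G0 X14.00 Y7.00
G1 X12.36 Y11.50
G1 X8.22 Y13.89
G1 X3.50 Y13.06
G1 X0.42 Y9.39
G1 X0.42 Y4.61
G1 X3.50 Y0.94
G1 X8.22 Y0.11
G1 X12.36 Y2.50
G1 X14.00 Y7.00
M2 ; end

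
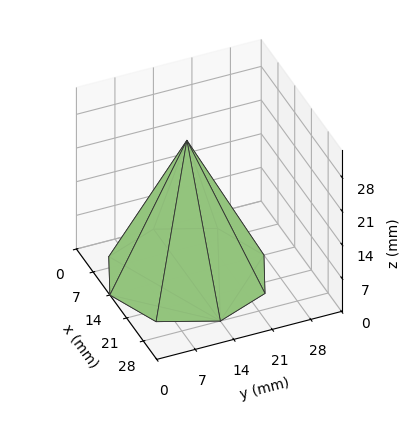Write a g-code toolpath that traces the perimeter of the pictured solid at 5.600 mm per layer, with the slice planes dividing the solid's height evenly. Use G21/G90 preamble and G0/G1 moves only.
Reading the render: the shape is a regular 8-sided pyramid, base circumscribed radius ≈ 14 mm, apex at z ≈ 28 mm (dimensions read to the nearest mm from the axis ticks). For the g-code, the solid's height is divided into equal slices at the stated Δz and each level perimeter traced with G1 moves after a G0 lift.

; perimeter-only toolpath
G21 ; units = mm
G90 ; absolute positioning
G28 ; home
; layer 1
G0 Z5.600
G0 X25.200 Y14.000
G1 X21.919 Y21.919
G1 X14.000 Y25.200
G1 X6.081 Y21.919
G1 X2.800 Y14.000
G1 X6.081 Y6.081
G1 X14.000 Y2.800
G1 X21.919 Y6.081
G1 X25.200 Y14.000
; layer 2
G0 Z11.200
G0 X22.400 Y14.000
G1 X19.939 Y19.939
G1 X14.000 Y22.400
G1 X8.061 Y19.939
G1 X5.600 Y14.000
G1 X8.061 Y8.061
G1 X14.000 Y5.600
G1 X19.939 Y8.061
G1 X22.400 Y14.000
; layer 3
G0 Z16.800
G0 X19.600 Y14.000
G1 X17.960 Y17.960
G1 X14.000 Y19.600
G1 X10.040 Y17.960
G1 X8.400 Y14.000
G1 X10.040 Y10.040
G1 X14.000 Y8.400
G1 X17.960 Y10.040
G1 X19.600 Y14.000
; layer 4
G0 Z22.400
G0 X16.800 Y14.000
G1 X15.980 Y15.980
G1 X14.000 Y16.800
G1 X12.020 Y15.980
G1 X11.200 Y14.000
G1 X12.020 Y12.020
G1 X14.000 Y11.200
G1 X15.980 Y12.020
G1 X16.800 Y14.000
M2 ; end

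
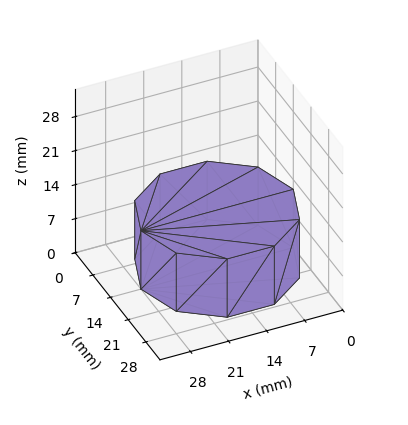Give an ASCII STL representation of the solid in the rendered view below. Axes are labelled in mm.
Reading the render: the shape is a regular 10-sided prism (a cylinder approximated with 10 flat sides), circumscribed radius ≈ 14 mm, height ≈ 12 mm (dimensions read to the nearest mm from the axis ticks). For the STL, each face is triangulated and given an outward normal.

solid part
  facet normal 0.0000 0.0000 -1.0000
    outer loop
      vertex 18.326 27.315 0.000
      vertex 25.326 22.229 0.000
      vertex 28.000 14.000 0.000
    endloop
  endfacet
  facet normal 0.0000 0.0000 -1.0000
    outer loop
      vertex 9.674 27.315 0.000
      vertex 18.326 27.315 0.000
      vertex 28.000 14.000 0.000
    endloop
  endfacet
  facet normal 0.0000 0.0000 -1.0000
    outer loop
      vertex 2.674 22.229 0.000
      vertex 9.674 27.315 0.000
      vertex 28.000 14.000 0.000
    endloop
  endfacet
  facet normal 0.0000 0.0000 -1.0000
    outer loop
      vertex 0.000 14.000 0.000
      vertex 2.674 22.229 0.000
      vertex 28.000 14.000 0.000
    endloop
  endfacet
  facet normal 0.0000 0.0000 -1.0000
    outer loop
      vertex 2.674 5.771 0.000
      vertex 0.000 14.000 0.000
      vertex 28.000 14.000 0.000
    endloop
  endfacet
  facet normal 0.0000 0.0000 -1.0000
    outer loop
      vertex 9.674 0.685 0.000
      vertex 2.674 5.771 0.000
      vertex 28.000 14.000 0.000
    endloop
  endfacet
  facet normal 0.0000 0.0000 -1.0000
    outer loop
      vertex 18.326 0.685 0.000
      vertex 9.674 0.685 0.000
      vertex 28.000 14.000 0.000
    endloop
  endfacet
  facet normal 0.0000 0.0000 -1.0000
    outer loop
      vertex 25.326 5.771 0.000
      vertex 18.326 0.685 0.000
      vertex 28.000 14.000 0.000
    endloop
  endfacet
  facet normal 0.0000 0.0000 1.0000
    outer loop
      vertex 28.000 14.000 12.000
      vertex 25.326 22.229 12.000
      vertex 18.326 27.315 12.000
    endloop
  endfacet
  facet normal 0.0000 0.0000 1.0000
    outer loop
      vertex 28.000 14.000 12.000
      vertex 18.326 27.315 12.000
      vertex 9.674 27.315 12.000
    endloop
  endfacet
  facet normal 0.0000 0.0000 1.0000
    outer loop
      vertex 28.000 14.000 12.000
      vertex 9.674 27.315 12.000
      vertex 2.674 22.229 12.000
    endloop
  endfacet
  facet normal 0.0000 0.0000 1.0000
    outer loop
      vertex 28.000 14.000 12.000
      vertex 2.674 22.229 12.000
      vertex 0.000 14.000 12.000
    endloop
  endfacet
  facet normal 0.0000 0.0000 1.0000
    outer loop
      vertex 28.000 14.000 12.000
      vertex 0.000 14.000 12.000
      vertex 2.674 5.771 12.000
    endloop
  endfacet
  facet normal 0.0000 0.0000 1.0000
    outer loop
      vertex 28.000 14.000 12.000
      vertex 2.674 5.771 12.000
      vertex 9.674 0.685 12.000
    endloop
  endfacet
  facet normal 0.0000 0.0000 1.0000
    outer loop
      vertex 28.000 14.000 12.000
      vertex 9.674 0.685 12.000
      vertex 18.326 0.685 12.000
    endloop
  endfacet
  facet normal 0.0000 0.0000 1.0000
    outer loop
      vertex 28.000 14.000 12.000
      vertex 18.326 0.685 12.000
      vertex 25.326 5.771 12.000
    endloop
  endfacet
  facet normal 0.9510 0.3090 0.0000
    outer loop
      vertex 28.000 14.000 0.000
      vertex 25.326 22.229 0.000
      vertex 25.326 22.229 12.000
    endloop
  endfacet
  facet normal 0.9510 0.3090 0.0000
    outer loop
      vertex 28.000 14.000 0.000
      vertex 25.326 22.229 12.000
      vertex 28.000 14.000 12.000
    endloop
  endfacet
  facet normal 0.5878 0.8090 0.0000
    outer loop
      vertex 25.326 22.229 0.000
      vertex 18.326 27.315 0.000
      vertex 18.326 27.315 12.000
    endloop
  endfacet
  facet normal 0.5878 0.8090 0.0000
    outer loop
      vertex 25.326 22.229 0.000
      vertex 18.326 27.315 12.000
      vertex 25.326 22.229 12.000
    endloop
  endfacet
  facet normal 0.0000 1.0000 0.0000
    outer loop
      vertex 18.326 27.315 0.000
      vertex 9.674 27.315 0.000
      vertex 9.674 27.315 12.000
    endloop
  endfacet
  facet normal 0.0000 1.0000 0.0000
    outer loop
      vertex 18.326 27.315 0.000
      vertex 9.674 27.315 12.000
      vertex 18.326 27.315 12.000
    endloop
  endfacet
  facet normal -0.5878 0.8090 0.0000
    outer loop
      vertex 9.674 27.315 0.000
      vertex 2.674 22.229 0.000
      vertex 2.674 22.229 12.000
    endloop
  endfacet
  facet normal -0.5878 0.8090 0.0000
    outer loop
      vertex 9.674 27.315 0.000
      vertex 2.674 22.229 12.000
      vertex 9.674 27.315 12.000
    endloop
  endfacet
  facet normal -0.9510 0.3090 0.0000
    outer loop
      vertex 2.674 22.229 0.000
      vertex 0.000 14.000 0.000
      vertex 0.000 14.000 12.000
    endloop
  endfacet
  facet normal -0.9510 0.3090 0.0000
    outer loop
      vertex 2.674 22.229 0.000
      vertex 0.000 14.000 12.000
      vertex 2.674 22.229 12.000
    endloop
  endfacet
  facet normal -0.9510 -0.3090 0.0000
    outer loop
      vertex 0.000 14.000 0.000
      vertex 2.674 5.771 0.000
      vertex 2.674 5.771 12.000
    endloop
  endfacet
  facet normal -0.9510 -0.3090 0.0000
    outer loop
      vertex 0.000 14.000 0.000
      vertex 2.674 5.771 12.000
      vertex 0.000 14.000 12.000
    endloop
  endfacet
  facet normal -0.5878 -0.8090 0.0000
    outer loop
      vertex 2.674 5.771 0.000
      vertex 9.674 0.685 0.000
      vertex 9.674 0.685 12.000
    endloop
  endfacet
  facet normal -0.5878 -0.8090 0.0000
    outer loop
      vertex 2.674 5.771 0.000
      vertex 9.674 0.685 12.000
      vertex 2.674 5.771 12.000
    endloop
  endfacet
  facet normal 0.0000 -1.0000 0.0000
    outer loop
      vertex 9.674 0.685 0.000
      vertex 18.326 0.685 0.000
      vertex 18.326 0.685 12.000
    endloop
  endfacet
  facet normal 0.0000 -1.0000 0.0000
    outer loop
      vertex 9.674 0.685 0.000
      vertex 18.326 0.685 12.000
      vertex 9.674 0.685 12.000
    endloop
  endfacet
  facet normal 0.5878 -0.8090 0.0000
    outer loop
      vertex 18.326 0.685 0.000
      vertex 25.326 5.771 0.000
      vertex 25.326 5.771 12.000
    endloop
  endfacet
  facet normal 0.5878 -0.8090 0.0000
    outer loop
      vertex 18.326 0.685 0.000
      vertex 25.326 5.771 12.000
      vertex 18.326 0.685 12.000
    endloop
  endfacet
  facet normal 0.9510 -0.3090 0.0000
    outer loop
      vertex 25.326 5.771 0.000
      vertex 28.000 14.000 0.000
      vertex 28.000 14.000 12.000
    endloop
  endfacet
  facet normal 0.9510 -0.3090 0.0000
    outer loop
      vertex 25.326 5.771 0.000
      vertex 28.000 14.000 12.000
      vertex 25.326 5.771 12.000
    endloop
  endfacet
endsolid part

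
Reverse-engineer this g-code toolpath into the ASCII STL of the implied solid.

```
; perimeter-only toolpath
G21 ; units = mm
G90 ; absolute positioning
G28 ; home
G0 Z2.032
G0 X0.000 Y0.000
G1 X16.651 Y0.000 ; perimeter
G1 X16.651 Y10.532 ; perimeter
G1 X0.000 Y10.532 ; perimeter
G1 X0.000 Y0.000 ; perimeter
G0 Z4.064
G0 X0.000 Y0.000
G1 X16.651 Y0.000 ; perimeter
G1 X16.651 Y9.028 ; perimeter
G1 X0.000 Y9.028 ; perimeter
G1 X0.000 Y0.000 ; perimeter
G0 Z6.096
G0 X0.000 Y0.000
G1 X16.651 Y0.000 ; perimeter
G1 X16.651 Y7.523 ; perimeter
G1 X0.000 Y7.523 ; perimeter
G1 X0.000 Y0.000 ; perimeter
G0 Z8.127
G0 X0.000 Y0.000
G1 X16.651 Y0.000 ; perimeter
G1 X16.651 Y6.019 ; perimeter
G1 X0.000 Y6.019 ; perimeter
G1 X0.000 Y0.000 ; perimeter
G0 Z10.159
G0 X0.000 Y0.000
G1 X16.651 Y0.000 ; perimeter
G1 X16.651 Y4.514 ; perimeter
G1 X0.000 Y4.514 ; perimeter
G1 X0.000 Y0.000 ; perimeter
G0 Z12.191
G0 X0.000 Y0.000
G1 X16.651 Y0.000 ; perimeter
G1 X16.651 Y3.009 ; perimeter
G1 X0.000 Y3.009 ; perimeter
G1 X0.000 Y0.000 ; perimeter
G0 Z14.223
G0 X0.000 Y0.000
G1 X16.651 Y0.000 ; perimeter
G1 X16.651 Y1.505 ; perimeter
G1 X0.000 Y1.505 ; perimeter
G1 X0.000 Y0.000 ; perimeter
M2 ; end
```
solid part
  facet normal 0.0000 0.0000 -1.0000
    outer loop
      vertex 16.651 12.037 0.000
      vertex 16.651 0.000 0.000
      vertex 0.000 0.000 0.000
    endloop
  endfacet
  facet normal 0.0000 0.0000 -1.0000
    outer loop
      vertex 0.000 12.037 0.000
      vertex 16.651 12.037 0.000
      vertex 0.000 0.000 0.000
    endloop
  endfacet
  facet normal 0.0000 -1.0000 0.0000
    outer loop
      vertex 0.000 0.000 0.000
      vertex 16.651 0.000 0.000
      vertex 16.651 0.000 16.255
    endloop
  endfacet
  facet normal 0.0000 -1.0000 0.0000
    outer loop
      vertex 0.000 0.000 0.000
      vertex 16.651 0.000 16.255
      vertex 0.000 0.000 16.255
    endloop
  endfacet
  facet normal 0.0000 0.8036 0.5951
    outer loop
      vertex 0.000 0.000 16.255
      vertex 16.651 0.000 16.255
      vertex 16.651 12.037 0.000
    endloop
  endfacet
  facet normal 0.0000 0.8036 0.5951
    outer loop
      vertex 0.000 0.000 16.255
      vertex 16.651 12.037 0.000
      vertex 0.000 12.037 0.000
    endloop
  endfacet
  facet normal -1.0000 0.0000 0.0000
    outer loop
      vertex 0.000 0.000 16.255
      vertex 0.000 12.037 0.000
      vertex 0.000 0.000 0.000
    endloop
  endfacet
  facet normal 1.0000 0.0000 0.0000
    outer loop
      vertex 16.651 0.000 0.000
      vertex 16.651 12.037 0.000
      vertex 16.651 0.000 16.255
    endloop
  endfacet
endsolid part

The G0 Z moves step by Δz≈2.032 mm. The G1 loops shrink linearly with z, so the solid tapers from its base footprint up to z≈16.3. Closing with a flat bottom cap and the tapered top and triangulating gives 8 facets — a wedge (ramp): 16.7 × 12 mm base, rising to 16.3 mm along the y=0 edge and sloping linearly to z=0 at y=12.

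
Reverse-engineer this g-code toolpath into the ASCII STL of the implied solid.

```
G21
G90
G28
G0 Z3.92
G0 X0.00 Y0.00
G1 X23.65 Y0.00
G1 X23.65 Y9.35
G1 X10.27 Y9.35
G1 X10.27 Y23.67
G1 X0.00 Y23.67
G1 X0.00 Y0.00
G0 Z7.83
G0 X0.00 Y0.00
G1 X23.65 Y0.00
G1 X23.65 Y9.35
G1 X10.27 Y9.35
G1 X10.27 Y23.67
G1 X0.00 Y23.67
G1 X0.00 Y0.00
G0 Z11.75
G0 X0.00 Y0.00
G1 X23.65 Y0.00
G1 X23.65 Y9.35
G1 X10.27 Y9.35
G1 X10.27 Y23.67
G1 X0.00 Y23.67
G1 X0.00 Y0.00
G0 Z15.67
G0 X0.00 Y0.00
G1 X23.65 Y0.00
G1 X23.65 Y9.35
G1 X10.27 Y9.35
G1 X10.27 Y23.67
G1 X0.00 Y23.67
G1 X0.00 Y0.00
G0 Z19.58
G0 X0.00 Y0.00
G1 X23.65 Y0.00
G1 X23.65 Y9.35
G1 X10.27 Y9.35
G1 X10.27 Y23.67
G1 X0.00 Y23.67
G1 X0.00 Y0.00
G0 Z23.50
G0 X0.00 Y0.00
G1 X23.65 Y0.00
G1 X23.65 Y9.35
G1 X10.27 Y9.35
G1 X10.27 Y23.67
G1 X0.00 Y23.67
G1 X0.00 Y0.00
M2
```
solid part
  facet normal 0.0000 0.0000 -1.0000
    outer loop
      vertex 23.65 9.35 0.00
      vertex 23.65 0.00 0.00
      vertex 0.00 0.00 0.00
    endloop
  endfacet
  facet normal 0.0000 0.0000 -1.0000
    outer loop
      vertex 10.27 9.35 0.00
      vertex 23.65 9.35 0.00
      vertex 0.00 0.00 0.00
    endloop
  endfacet
  facet normal 0.0000 0.0000 -1.0000
    outer loop
      vertex 10.27 23.67 0.00
      vertex 10.27 9.35 0.00
      vertex 0.00 0.00 0.00
    endloop
  endfacet
  facet normal 0.0000 0.0000 -1.0000
    outer loop
      vertex 0.00 23.67 0.00
      vertex 10.27 23.67 0.00
      vertex 0.00 0.00 0.00
    endloop
  endfacet
  facet normal 0.0000 0.0000 1.0000
    outer loop
      vertex 0.00 0.00 23.50
      vertex 23.65 0.00 23.50
      vertex 23.65 9.35 23.50
    endloop
  endfacet
  facet normal 0.0000 0.0000 1.0000
    outer loop
      vertex 0.00 0.00 23.50
      vertex 23.65 9.35 23.50
      vertex 10.27 9.35 23.50
    endloop
  endfacet
  facet normal 0.0000 0.0000 1.0000
    outer loop
      vertex 0.00 0.00 23.50
      vertex 10.27 9.35 23.50
      vertex 10.27 23.67 23.50
    endloop
  endfacet
  facet normal 0.0000 0.0000 1.0000
    outer loop
      vertex 0.00 0.00 23.50
      vertex 10.27 23.67 23.50
      vertex 0.00 23.67 23.50
    endloop
  endfacet
  facet normal 0.0000 -1.0000 0.0000
    outer loop
      vertex 0.00 0.00 0.00
      vertex 23.65 0.00 0.00
      vertex 23.65 0.00 23.50
    endloop
  endfacet
  facet normal 0.0000 -1.0000 0.0000
    outer loop
      vertex 0.00 0.00 0.00
      vertex 23.65 0.00 23.50
      vertex 0.00 0.00 23.50
    endloop
  endfacet
  facet normal 1.0000 0.0000 0.0000
    outer loop
      vertex 23.65 0.00 0.00
      vertex 23.65 9.35 0.00
      vertex 23.65 9.35 23.50
    endloop
  endfacet
  facet normal 1.0000 0.0000 0.0000
    outer loop
      vertex 23.65 0.00 0.00
      vertex 23.65 9.35 23.50
      vertex 23.65 0.00 23.50
    endloop
  endfacet
  facet normal 0.0000 1.0000 0.0000
    outer loop
      vertex 23.65 9.35 0.00
      vertex 10.27 9.35 0.00
      vertex 10.27 9.35 23.50
    endloop
  endfacet
  facet normal 0.0000 1.0000 0.0000
    outer loop
      vertex 23.65 9.35 0.00
      vertex 10.27 9.35 23.50
      vertex 23.65 9.35 23.50
    endloop
  endfacet
  facet normal 1.0000 0.0000 0.0000
    outer loop
      vertex 10.27 9.35 0.00
      vertex 10.27 23.67 0.00
      vertex 10.27 23.67 23.50
    endloop
  endfacet
  facet normal 1.0000 0.0000 0.0000
    outer loop
      vertex 10.27 9.35 0.00
      vertex 10.27 23.67 23.50
      vertex 10.27 9.35 23.50
    endloop
  endfacet
  facet normal 0.0000 1.0000 0.0000
    outer loop
      vertex 10.27 23.67 0.00
      vertex 0.00 23.67 0.00
      vertex 0.00 23.67 23.50
    endloop
  endfacet
  facet normal 0.0000 1.0000 0.0000
    outer loop
      vertex 10.27 23.67 0.00
      vertex 0.00 23.67 23.50
      vertex 10.27 23.67 23.50
    endloop
  endfacet
  facet normal -1.0000 0.0000 0.0000
    outer loop
      vertex 0.00 23.67 0.00
      vertex 0.00 0.00 0.00
      vertex 0.00 0.00 23.50
    endloop
  endfacet
  facet normal -1.0000 0.0000 0.0000
    outer loop
      vertex 0.00 23.67 0.00
      vertex 0.00 0.00 23.50
      vertex 0.00 23.67 23.50
    endloop
  endfacet
endsolid part

The G0 Z moves step by Δz≈3.92 mm. Every layer's G1 loop is the same polygon, so the solid is a straight extrusion of it from z=0 to z≈23.5. Closing with flat bottom and top caps and triangulating gives 20 facets — an L-shaped prism: outer 23.6 × 23.7 mm, arm thicknesses ≈ 9.35 mm (horizontal) and 10.3 mm (vertical), extruded 23.5 mm in z.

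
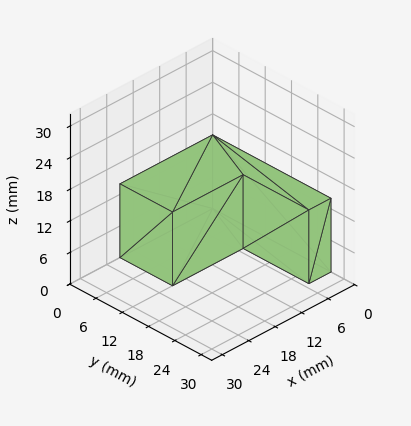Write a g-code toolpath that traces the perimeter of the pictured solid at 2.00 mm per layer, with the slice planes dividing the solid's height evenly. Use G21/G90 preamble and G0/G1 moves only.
Reading the render: the shape is an L-shaped prism: outer 21 × 27 mm, arm thicknesses ≈ 12 mm (horizontal) and 5 mm (vertical), extruded 14 mm in z (dimensions read to the nearest mm from the axis ticks). For the g-code, the solid's height is divided into equal slices at the stated Δz and each level perimeter traced with G1 moves after a G0 lift.

; perimeter-only toolpath
G21 ; units = mm
G90 ; absolute positioning
G28 ; home
; layer 1
G0 Z2.00
G0 X0.00 Y0.00
G1 X21.00 Y0.00
G1 X21.00 Y12.00
G1 X5.00 Y12.00
G1 X5.00 Y27.00
G1 X0.00 Y27.00
G1 X0.00 Y0.00
; layer 2
G0 Z4.00
G0 X0.00 Y0.00
G1 X21.00 Y0.00
G1 X21.00 Y12.00
G1 X5.00 Y12.00
G1 X5.00 Y27.00
G1 X0.00 Y27.00
G1 X0.00 Y0.00
; layer 3
G0 Z6.00
G0 X0.00 Y0.00
G1 X21.00 Y0.00
G1 X21.00 Y12.00
G1 X5.00 Y12.00
G1 X5.00 Y27.00
G1 X0.00 Y27.00
G1 X0.00 Y0.00
; layer 4
G0 Z8.00
G0 X0.00 Y0.00
G1 X21.00 Y0.00
G1 X21.00 Y12.00
G1 X5.00 Y12.00
G1 X5.00 Y27.00
G1 X0.00 Y27.00
G1 X0.00 Y0.00
; layer 5
G0 Z10.00
G0 X0.00 Y0.00
G1 X21.00 Y0.00
G1 X21.00 Y12.00
G1 X5.00 Y12.00
G1 X5.00 Y27.00
G1 X0.00 Y27.00
G1 X0.00 Y0.00
; layer 6
G0 Z12.00
G0 X0.00 Y0.00
G1 X21.00 Y0.00
G1 X21.00 Y12.00
G1 X5.00 Y12.00
G1 X5.00 Y27.00
G1 X0.00 Y27.00
G1 X0.00 Y0.00
; layer 7
G0 Z14.00
G0 X0.00 Y0.00
G1 X21.00 Y0.00
G1 X21.00 Y12.00
G1 X5.00 Y12.00
G1 X5.00 Y27.00
G1 X0.00 Y27.00
G1 X0.00 Y0.00
M2 ; end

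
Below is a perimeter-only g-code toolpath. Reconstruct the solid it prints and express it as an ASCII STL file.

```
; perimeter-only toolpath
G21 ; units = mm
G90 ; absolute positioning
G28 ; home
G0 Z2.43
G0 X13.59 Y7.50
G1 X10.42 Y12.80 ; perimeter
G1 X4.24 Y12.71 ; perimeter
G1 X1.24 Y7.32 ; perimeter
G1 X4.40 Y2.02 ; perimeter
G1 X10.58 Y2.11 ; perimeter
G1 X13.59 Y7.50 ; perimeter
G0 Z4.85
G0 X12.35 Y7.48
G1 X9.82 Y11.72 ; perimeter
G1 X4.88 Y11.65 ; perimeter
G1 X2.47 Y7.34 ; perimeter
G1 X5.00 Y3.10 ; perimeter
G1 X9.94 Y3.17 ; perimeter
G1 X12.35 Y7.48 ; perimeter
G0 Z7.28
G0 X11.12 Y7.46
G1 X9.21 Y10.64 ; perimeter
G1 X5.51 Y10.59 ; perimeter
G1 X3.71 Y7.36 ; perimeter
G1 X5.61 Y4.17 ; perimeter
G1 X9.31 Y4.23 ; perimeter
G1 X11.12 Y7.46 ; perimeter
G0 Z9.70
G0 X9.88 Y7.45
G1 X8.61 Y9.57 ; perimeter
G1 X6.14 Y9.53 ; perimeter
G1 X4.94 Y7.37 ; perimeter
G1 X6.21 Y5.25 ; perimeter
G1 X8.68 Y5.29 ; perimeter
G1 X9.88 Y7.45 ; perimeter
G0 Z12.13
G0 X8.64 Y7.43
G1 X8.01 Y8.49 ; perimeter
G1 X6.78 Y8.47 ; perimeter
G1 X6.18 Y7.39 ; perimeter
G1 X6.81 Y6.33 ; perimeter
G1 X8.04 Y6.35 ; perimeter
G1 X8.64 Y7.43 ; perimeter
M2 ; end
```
solid part
  facet normal 0.0000 0.0000 -1.0000
    outer loop
      vertex 3.61 13.77 0.00
      vertex 11.02 13.88 0.00
      vertex 14.82 7.52 0.00
    endloop
  endfacet
  facet normal 0.0000 0.0000 -1.0000
    outer loop
      vertex 0.00 7.30 0.00
      vertex 3.61 13.77 0.00
      vertex 14.82 7.52 0.00
    endloop
  endfacet
  facet normal 0.0000 0.0000 -1.0000
    outer loop
      vertex 3.80 0.94 0.00
      vertex 0.00 7.30 0.00
      vertex 14.82 7.52 0.00
    endloop
  endfacet
  facet normal 0.0000 0.0000 -1.0000
    outer loop
      vertex 11.21 1.05 0.00
      vertex 3.80 0.94 0.00
      vertex 14.82 7.52 0.00
    endloop
  endfacet
  facet normal 0.7854 0.4693 0.4036
    outer loop
      vertex 14.82 7.52 0.00
      vertex 11.02 13.88 0.00
      vertex 7.41 7.41 14.55
    endloop
  endfacet
  facet normal -0.0136 0.9149 0.4035
    outer loop
      vertex 11.02 13.88 0.00
      vertex 3.61 13.77 0.00
      vertex 7.41 7.41 14.55
    endloop
  endfacet
  facet normal -0.7990 0.4458 0.4035
    outer loop
      vertex 3.61 13.77 0.00
      vertex 0.00 7.30 0.00
      vertex 7.41 7.41 14.55
    endloop
  endfacet
  facet normal -0.7854 -0.4693 0.4036
    outer loop
      vertex 0.00 7.30 0.00
      vertex 3.80 0.94 0.00
      vertex 7.41 7.41 14.55
    endloop
  endfacet
  facet normal 0.0136 -0.9149 0.4035
    outer loop
      vertex 3.80 0.94 0.00
      vertex 11.21 1.05 0.00
      vertex 7.41 7.41 14.55
    endloop
  endfacet
  facet normal 0.7990 -0.4458 0.4035
    outer loop
      vertex 11.21 1.05 0.00
      vertex 14.82 7.52 0.00
      vertex 7.41 7.41 14.55
    endloop
  endfacet
endsolid part

The G0 Z moves step by Δz≈2.43 mm. The G1 loops shrink linearly with z, so the solid tapers from its base footprint up to z≈14.6. Closing with a flat bottom cap and the tapered top and triangulating gives 10 facets — a regular 6-sided pyramid, base circumscribed radius ≈ 7.41 mm, apex at z ≈ 14.6 mm.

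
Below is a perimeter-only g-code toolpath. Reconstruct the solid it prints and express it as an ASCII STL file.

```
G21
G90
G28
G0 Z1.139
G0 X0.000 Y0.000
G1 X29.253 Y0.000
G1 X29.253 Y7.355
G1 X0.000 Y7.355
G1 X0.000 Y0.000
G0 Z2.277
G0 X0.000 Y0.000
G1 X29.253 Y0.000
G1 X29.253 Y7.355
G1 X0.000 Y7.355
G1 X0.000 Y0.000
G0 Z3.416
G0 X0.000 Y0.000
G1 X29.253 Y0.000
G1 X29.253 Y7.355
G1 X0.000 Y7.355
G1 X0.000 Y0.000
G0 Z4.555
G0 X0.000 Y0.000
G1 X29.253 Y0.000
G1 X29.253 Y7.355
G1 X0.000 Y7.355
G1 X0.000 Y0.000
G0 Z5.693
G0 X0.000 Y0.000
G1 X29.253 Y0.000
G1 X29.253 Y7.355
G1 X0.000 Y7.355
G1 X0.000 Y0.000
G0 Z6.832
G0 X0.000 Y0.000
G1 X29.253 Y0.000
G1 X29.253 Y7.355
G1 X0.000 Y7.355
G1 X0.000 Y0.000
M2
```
solid part
  facet normal 0.0000 0.0000 -1.0000
    outer loop
      vertex 29.253 7.355 0.000
      vertex 29.253 0.000 0.000
      vertex 0.000 0.000 0.000
    endloop
  endfacet
  facet normal 0.0000 0.0000 -1.0000
    outer loop
      vertex 0.000 7.355 0.000
      vertex 29.253 7.355 0.000
      vertex 0.000 0.000 0.000
    endloop
  endfacet
  facet normal 0.0000 0.0000 1.0000
    outer loop
      vertex 0.000 0.000 6.832
      vertex 29.253 0.000 6.832
      vertex 29.253 7.355 6.832
    endloop
  endfacet
  facet normal 0.0000 0.0000 1.0000
    outer loop
      vertex 0.000 0.000 6.832
      vertex 29.253 7.355 6.832
      vertex 0.000 7.355 6.832
    endloop
  endfacet
  facet normal 0.0000 -1.0000 0.0000
    outer loop
      vertex 0.000 0.000 0.000
      vertex 29.253 0.000 0.000
      vertex 29.253 0.000 6.832
    endloop
  endfacet
  facet normal 0.0000 -1.0000 0.0000
    outer loop
      vertex 0.000 0.000 0.000
      vertex 29.253 0.000 6.832
      vertex 0.000 0.000 6.832
    endloop
  endfacet
  facet normal 0.0000 1.0000 0.0000
    outer loop
      vertex 29.253 7.355 6.832
      vertex 29.253 7.355 0.000
      vertex 0.000 7.355 0.000
    endloop
  endfacet
  facet normal 0.0000 1.0000 0.0000
    outer loop
      vertex 0.000 7.355 6.832
      vertex 29.253 7.355 6.832
      vertex 0.000 7.355 0.000
    endloop
  endfacet
  facet normal -1.0000 0.0000 0.0000
    outer loop
      vertex 0.000 7.355 6.832
      vertex 0.000 7.355 0.000
      vertex 0.000 0.000 0.000
    endloop
  endfacet
  facet normal -1.0000 0.0000 0.0000
    outer loop
      vertex 0.000 0.000 6.832
      vertex 0.000 7.355 6.832
      vertex 0.000 0.000 0.000
    endloop
  endfacet
  facet normal 1.0000 0.0000 0.0000
    outer loop
      vertex 29.253 0.000 0.000
      vertex 29.253 7.355 0.000
      vertex 29.253 7.355 6.832
    endloop
  endfacet
  facet normal 1.0000 0.0000 0.0000
    outer loop
      vertex 29.253 0.000 0.000
      vertex 29.253 7.355 6.832
      vertex 29.253 0.000 6.832
    endloop
  endfacet
endsolid part

The G0 Z moves step by Δz≈1.139 mm. Every layer's G1 loop is the same polygon, so the solid is a straight extrusion of it from z=0 to z≈6.83. Closing with flat bottom and top caps and triangulating gives 12 facets — a rectangular box, roughly 29.3 × 7.36 mm footprint and 6.83 mm tall.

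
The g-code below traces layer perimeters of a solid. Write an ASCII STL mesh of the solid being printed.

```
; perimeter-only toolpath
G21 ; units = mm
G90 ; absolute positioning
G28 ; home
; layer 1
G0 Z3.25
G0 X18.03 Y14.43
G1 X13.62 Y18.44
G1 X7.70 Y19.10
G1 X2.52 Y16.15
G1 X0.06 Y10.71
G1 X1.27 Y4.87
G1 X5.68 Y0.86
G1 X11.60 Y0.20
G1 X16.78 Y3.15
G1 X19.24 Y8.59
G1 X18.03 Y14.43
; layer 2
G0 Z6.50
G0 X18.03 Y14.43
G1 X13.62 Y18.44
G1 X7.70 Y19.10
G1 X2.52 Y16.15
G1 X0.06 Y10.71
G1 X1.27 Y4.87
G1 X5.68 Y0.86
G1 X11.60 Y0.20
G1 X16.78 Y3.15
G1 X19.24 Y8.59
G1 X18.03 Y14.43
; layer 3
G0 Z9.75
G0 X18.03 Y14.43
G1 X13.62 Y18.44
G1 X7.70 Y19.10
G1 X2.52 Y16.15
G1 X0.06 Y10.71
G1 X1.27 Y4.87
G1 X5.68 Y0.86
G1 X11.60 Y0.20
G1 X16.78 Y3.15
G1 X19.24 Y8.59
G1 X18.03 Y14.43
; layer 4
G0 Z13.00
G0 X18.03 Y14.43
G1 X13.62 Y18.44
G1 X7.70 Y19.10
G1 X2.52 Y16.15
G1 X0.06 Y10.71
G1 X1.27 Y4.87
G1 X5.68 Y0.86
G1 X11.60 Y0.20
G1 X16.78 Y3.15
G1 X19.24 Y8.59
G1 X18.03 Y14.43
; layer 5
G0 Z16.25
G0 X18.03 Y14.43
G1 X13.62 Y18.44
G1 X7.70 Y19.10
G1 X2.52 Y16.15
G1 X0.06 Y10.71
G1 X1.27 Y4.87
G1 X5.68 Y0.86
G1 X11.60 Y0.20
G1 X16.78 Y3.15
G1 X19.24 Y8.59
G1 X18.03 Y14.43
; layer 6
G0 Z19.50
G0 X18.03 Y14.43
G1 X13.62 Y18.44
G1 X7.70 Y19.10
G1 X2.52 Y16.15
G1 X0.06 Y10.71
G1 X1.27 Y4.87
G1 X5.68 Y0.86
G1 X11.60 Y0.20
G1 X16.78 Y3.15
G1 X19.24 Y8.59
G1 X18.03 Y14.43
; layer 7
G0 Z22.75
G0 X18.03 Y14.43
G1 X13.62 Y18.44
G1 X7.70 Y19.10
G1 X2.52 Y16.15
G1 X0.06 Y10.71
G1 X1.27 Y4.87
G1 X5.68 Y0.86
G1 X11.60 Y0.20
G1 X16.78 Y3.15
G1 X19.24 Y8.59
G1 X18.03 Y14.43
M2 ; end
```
solid part
  facet normal 0.0000 0.0000 -1.0000
    outer loop
      vertex 7.70 19.10 0.00
      vertex 13.62 18.44 0.00
      vertex 18.03 14.43 0.00
    endloop
  endfacet
  facet normal 0.0000 0.0000 -1.0000
    outer loop
      vertex 2.52 16.15 0.00
      vertex 7.70 19.10 0.00
      vertex 18.03 14.43 0.00
    endloop
  endfacet
  facet normal 0.0000 0.0000 -1.0000
    outer loop
      vertex 0.06 10.71 0.00
      vertex 2.52 16.15 0.00
      vertex 18.03 14.43 0.00
    endloop
  endfacet
  facet normal 0.0000 0.0000 -1.0000
    outer loop
      vertex 1.27 4.87 0.00
      vertex 0.06 10.71 0.00
      vertex 18.03 14.43 0.00
    endloop
  endfacet
  facet normal 0.0000 0.0000 -1.0000
    outer loop
      vertex 5.68 0.86 0.00
      vertex 1.27 4.87 0.00
      vertex 18.03 14.43 0.00
    endloop
  endfacet
  facet normal 0.0000 0.0000 -1.0000
    outer loop
      vertex 11.60 0.20 0.00
      vertex 5.68 0.86 0.00
      vertex 18.03 14.43 0.00
    endloop
  endfacet
  facet normal 0.0000 0.0000 -1.0000
    outer loop
      vertex 16.78 3.15 0.00
      vertex 11.60 0.20 0.00
      vertex 18.03 14.43 0.00
    endloop
  endfacet
  facet normal 0.0000 0.0000 -1.0000
    outer loop
      vertex 19.24 8.59 0.00
      vertex 16.78 3.15 0.00
      vertex 18.03 14.43 0.00
    endloop
  endfacet
  facet normal 0.0000 0.0000 1.0000
    outer loop
      vertex 18.03 14.43 22.75
      vertex 13.62 18.44 22.75
      vertex 7.70 19.10 22.75
    endloop
  endfacet
  facet normal 0.0000 0.0000 1.0000
    outer loop
      vertex 18.03 14.43 22.75
      vertex 7.70 19.10 22.75
      vertex 2.52 16.15 22.75
    endloop
  endfacet
  facet normal 0.0000 0.0000 1.0000
    outer loop
      vertex 18.03 14.43 22.75
      vertex 2.52 16.15 22.75
      vertex 0.06 10.71 22.75
    endloop
  endfacet
  facet normal 0.0000 0.0000 1.0000
    outer loop
      vertex 18.03 14.43 22.75
      vertex 0.06 10.71 22.75
      vertex 1.27 4.87 22.75
    endloop
  endfacet
  facet normal 0.0000 0.0000 1.0000
    outer loop
      vertex 18.03 14.43 22.75
      vertex 1.27 4.87 22.75
      vertex 5.68 0.86 22.75
    endloop
  endfacet
  facet normal 0.0000 0.0000 1.0000
    outer loop
      vertex 18.03 14.43 22.75
      vertex 5.68 0.86 22.75
      vertex 11.60 0.20 22.75
    endloop
  endfacet
  facet normal 0.0000 0.0000 1.0000
    outer loop
      vertex 18.03 14.43 22.75
      vertex 11.60 0.20 22.75
      vertex 16.78 3.15 22.75
    endloop
  endfacet
  facet normal 0.0000 0.0000 1.0000
    outer loop
      vertex 18.03 14.43 22.75
      vertex 16.78 3.15 22.75
      vertex 19.24 8.59 22.75
    endloop
  endfacet
  facet normal 0.6728 0.7399 0.0000
    outer loop
      vertex 18.03 14.43 0.00
      vertex 13.62 18.44 0.00
      vertex 13.62 18.44 22.75
    endloop
  endfacet
  facet normal 0.6728 0.7399 0.0000
    outer loop
      vertex 18.03 14.43 0.00
      vertex 13.62 18.44 22.75
      vertex 18.03 14.43 22.75
    endloop
  endfacet
  facet normal 0.1108 0.9938 0.0000
    outer loop
      vertex 13.62 18.44 0.00
      vertex 7.70 19.10 0.00
      vertex 7.70 19.10 22.75
    endloop
  endfacet
  facet normal 0.1108 0.9938 0.0000
    outer loop
      vertex 13.62 18.44 0.00
      vertex 7.70 19.10 22.75
      vertex 13.62 18.44 22.75
    endloop
  endfacet
  facet normal -0.4949 0.8690 0.0000
    outer loop
      vertex 7.70 19.10 0.00
      vertex 2.52 16.15 0.00
      vertex 2.52 16.15 22.75
    endloop
  endfacet
  facet normal -0.4949 0.8690 0.0000
    outer loop
      vertex 7.70 19.10 0.00
      vertex 2.52 16.15 22.75
      vertex 7.70 19.10 22.75
    endloop
  endfacet
  facet normal -0.9112 0.4120 0.0000
    outer loop
      vertex 2.52 16.15 0.00
      vertex 0.06 10.71 0.00
      vertex 0.06 10.71 22.75
    endloop
  endfacet
  facet normal -0.9112 0.4120 0.0000
    outer loop
      vertex 2.52 16.15 0.00
      vertex 0.06 10.71 22.75
      vertex 2.52 16.15 22.75
    endloop
  endfacet
  facet normal -0.9792 -0.2029 0.0000
    outer loop
      vertex 0.06 10.71 0.00
      vertex 1.27 4.87 0.00
      vertex 1.27 4.87 22.75
    endloop
  endfacet
  facet normal -0.9792 -0.2029 0.0000
    outer loop
      vertex 0.06 10.71 0.00
      vertex 1.27 4.87 22.75
      vertex 0.06 10.71 22.75
    endloop
  endfacet
  facet normal -0.6728 -0.7399 0.0000
    outer loop
      vertex 1.27 4.87 0.00
      vertex 5.68 0.86 0.00
      vertex 5.68 0.86 22.75
    endloop
  endfacet
  facet normal -0.6728 -0.7399 0.0000
    outer loop
      vertex 1.27 4.87 0.00
      vertex 5.68 0.86 22.75
      vertex 1.27 4.87 22.75
    endloop
  endfacet
  facet normal -0.1108 -0.9938 0.0000
    outer loop
      vertex 5.68 0.86 0.00
      vertex 11.60 0.20 0.00
      vertex 11.60 0.20 22.75
    endloop
  endfacet
  facet normal -0.1108 -0.9938 0.0000
    outer loop
      vertex 5.68 0.86 0.00
      vertex 11.60 0.20 22.75
      vertex 5.68 0.86 22.75
    endloop
  endfacet
  facet normal 0.4949 -0.8690 0.0000
    outer loop
      vertex 11.60 0.20 0.00
      vertex 16.78 3.15 0.00
      vertex 16.78 3.15 22.75
    endloop
  endfacet
  facet normal 0.4949 -0.8690 0.0000
    outer loop
      vertex 11.60 0.20 0.00
      vertex 16.78 3.15 22.75
      vertex 11.60 0.20 22.75
    endloop
  endfacet
  facet normal 0.9112 -0.4120 0.0000
    outer loop
      vertex 16.78 3.15 0.00
      vertex 19.24 8.59 0.00
      vertex 19.24 8.59 22.75
    endloop
  endfacet
  facet normal 0.9112 -0.4120 0.0000
    outer loop
      vertex 16.78 3.15 0.00
      vertex 19.24 8.59 22.75
      vertex 16.78 3.15 22.75
    endloop
  endfacet
  facet normal 0.9792 0.2029 0.0000
    outer loop
      vertex 19.24 8.59 0.00
      vertex 18.03 14.43 0.00
      vertex 18.03 14.43 22.75
    endloop
  endfacet
  facet normal 0.9792 0.2029 0.0000
    outer loop
      vertex 19.24 8.59 0.00
      vertex 18.03 14.43 22.75
      vertex 19.24 8.59 22.75
    endloop
  endfacet
endsolid part

The G0 Z moves step by Δz≈3.25 mm. Every layer's G1 loop is the same polygon, so the solid is a straight extrusion of it from z=0 to z≈22.8. Closing with flat bottom and top caps and triangulating gives 36 facets — a regular 10-sided prism (a cylinder approximated with 10 flat sides), circumscribed radius ≈ 9.65 mm, height ≈ 22.8 mm.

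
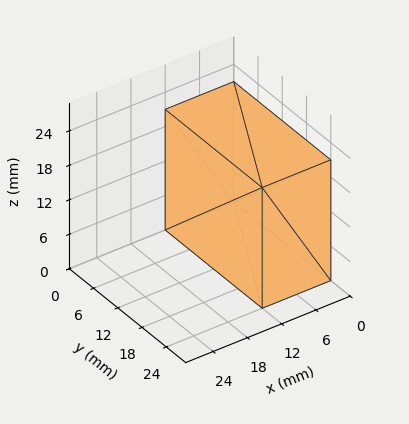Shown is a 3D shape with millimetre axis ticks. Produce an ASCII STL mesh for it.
Reading the render: the shape is a rectangular box, roughly 12 × 24 mm footprint and 21 mm tall (dimensions read to the nearest mm from the axis ticks). For the STL, each face is triangulated and given an outward normal.

solid part
  facet normal 0.0000 0.0000 -1.0000
    outer loop
      vertex 12.0 24.0 0.0
      vertex 12.0 0.0 0.0
      vertex 0.0 0.0 0.0
    endloop
  endfacet
  facet normal 0.0000 0.0000 -1.0000
    outer loop
      vertex 0.0 24.0 0.0
      vertex 12.0 24.0 0.0
      vertex 0.0 0.0 0.0
    endloop
  endfacet
  facet normal 0.0000 0.0000 1.0000
    outer loop
      vertex 0.0 0.0 21.0
      vertex 12.0 0.0 21.0
      vertex 12.0 24.0 21.0
    endloop
  endfacet
  facet normal 0.0000 0.0000 1.0000
    outer loop
      vertex 0.0 0.0 21.0
      vertex 12.0 24.0 21.0
      vertex 0.0 24.0 21.0
    endloop
  endfacet
  facet normal 0.0000 -1.0000 0.0000
    outer loop
      vertex 0.0 0.0 0.0
      vertex 12.0 0.0 0.0
      vertex 12.0 0.0 21.0
    endloop
  endfacet
  facet normal 0.0000 -1.0000 0.0000
    outer loop
      vertex 0.0 0.0 0.0
      vertex 12.0 0.0 21.0
      vertex 0.0 0.0 21.0
    endloop
  endfacet
  facet normal 0.0000 1.0000 0.0000
    outer loop
      vertex 12.0 24.0 21.0
      vertex 12.0 24.0 0.0
      vertex 0.0 24.0 0.0
    endloop
  endfacet
  facet normal 0.0000 1.0000 0.0000
    outer loop
      vertex 0.0 24.0 21.0
      vertex 12.0 24.0 21.0
      vertex 0.0 24.0 0.0
    endloop
  endfacet
  facet normal -1.0000 0.0000 0.0000
    outer loop
      vertex 0.0 24.0 21.0
      vertex 0.0 24.0 0.0
      vertex 0.0 0.0 0.0
    endloop
  endfacet
  facet normal -1.0000 0.0000 0.0000
    outer loop
      vertex 0.0 0.0 21.0
      vertex 0.0 24.0 21.0
      vertex 0.0 0.0 0.0
    endloop
  endfacet
  facet normal 1.0000 0.0000 0.0000
    outer loop
      vertex 12.0 0.0 0.0
      vertex 12.0 24.0 0.0
      vertex 12.0 24.0 21.0
    endloop
  endfacet
  facet normal 1.0000 0.0000 0.0000
    outer loop
      vertex 12.0 0.0 0.0
      vertex 12.0 24.0 21.0
      vertex 12.0 0.0 21.0
    endloop
  endfacet
endsolid part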